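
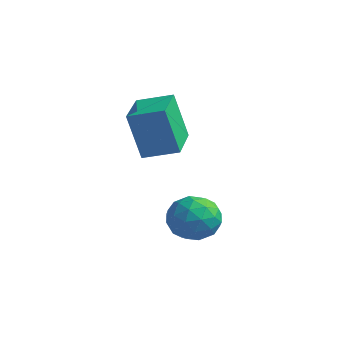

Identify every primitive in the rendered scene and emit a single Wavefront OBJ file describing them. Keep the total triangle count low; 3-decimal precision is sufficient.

v 1.414 1.622 -0.718
v 1.174 1.328 0.713
v 0.455 2.747 -0.648
v 0.214 2.453 0.783
v 2.166 2.247 -0.463
v 1.925 1.953 0.968
v 1.206 3.372 -0.393
v 0.966 3.078 1.038
v 2.353 2.278 -2.025
v 3.003 2.664 -2.076
v 2.737 1.516 -2.904
v 3.387 1.902 -2.955
v 3.238 1.491 -2.337
v 3.001 1.962 -1.794
v 2.739 2.218 -3.186
v 2.502 2.689 -2.643
v 3.241 2.627 -2.794
v 3.549 2.177 -2.268
v 2.191 2.003 -2.712
v 2.499 1.553 -2.186
v 2.644 2.538 -1.974
v 3.096 1.642 -3.006
v 3.008 1.4 -2.643
v 3.39 1.627 -2.673
v 2.643 2.125 -1.808
v 3.025 2.352 -1.837
v 3.163 1.662 -1.991
v 2.715 1.828 -3.143
v 3.097 2.055 -3.172
v 2.35 2.553 -2.307
v 2.732 2.78 -2.337
v 2.577 2.518 -2.989
v 3.166 2.743 -2.425
v 3.392 2.295 -2.942
v 3.011 2.481 -3.078
v 2.872 2.758 -2.759
v 3.347 2.479 -2.116
v 3.573 2.031 -2.633
v 3.486 1.789 -2.27
v 3.346 2.066 -1.95
v 3.488 2.457 -2.538
v 2.167 2.149 -2.347
v 2.393 1.701 -2.864
v 2.394 2.114 -3.03
v 2.254 2.391 -2.71
v 2.348 1.885 -2.038
v 2.574 1.437 -2.555
v 2.868 1.422 -2.221
v 2.729 1.699 -1.902
v 2.252 1.723 -2.442
f 2 4 1
f 5 2 1
f 1 4 3
f 3 5 1
f 2 8 4
f 6 2 5
f 6 8 2
f 4 8 3
f 7 5 3
f 3 8 7
f 7 6 5
f 8 6 7
f 9 46 25
f 46 20 49
f 25 49 14
f 46 49 25
f 9 25 21
f 25 14 26
f 21 26 10
f 25 26 21
f 9 21 30
f 21 10 31
f 30 31 16
f 21 31 30
f 9 30 42
f 30 16 45
f 42 45 19
f 30 45 42
f 9 42 46
f 42 19 50
f 46 50 20
f 42 50 46
f 10 26 37
f 26 14 40
f 37 40 18
f 26 40 37
f 14 49 27
f 49 20 48
f 27 48 13
f 49 48 27
f 20 50 47
f 50 19 43
f 47 43 11
f 50 43 47
f 19 45 44
f 45 16 32
f 44 32 15
f 45 32 44
f 16 31 36
f 31 10 33
f 36 33 17
f 31 33 36
f 12 38 24
f 38 18 39
f 24 39 13
f 38 39 24
f 12 24 22
f 24 13 23
f 22 23 11
f 24 23 22
f 12 22 29
f 22 11 28
f 29 28 15
f 22 28 29
f 12 29 34
f 29 15 35
f 34 35 17
f 29 35 34
f 12 34 38
f 34 17 41
f 38 41 18
f 34 41 38
f 13 39 27
f 39 18 40
f 27 40 14
f 39 40 27
f 11 23 47
f 23 13 48
f 47 48 20
f 23 48 47
f 15 28 44
f 28 11 43
f 44 43 19
f 28 43 44
f 17 35 36
f 35 15 32
f 36 32 16
f 35 32 36
f 18 41 37
f 41 17 33
f 37 33 10
f 41 33 37



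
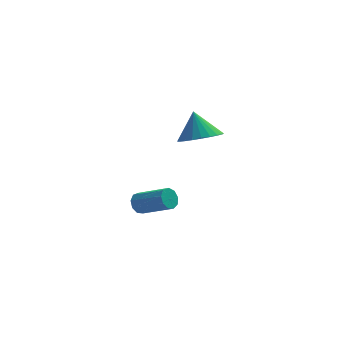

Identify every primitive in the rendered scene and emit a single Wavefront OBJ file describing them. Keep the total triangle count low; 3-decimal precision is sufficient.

v -3.14 -1.872 -3.207
v -2.804 -1.716 -3.666
v -1.404 -2.451 -2.892
v -1.74 -2.608 -2.433
v -2.803 -1.423 -3.389
v -1.404 -2.158 -2.615
v -2.96 -1.34 -3.026
v -1.561 -2.075 -2.252
v -3.201 -1.506 -2.748
v -1.802 -2.241 -1.974
v -3.413 -1.844 -2.685
v -2.014 -2.579 -1.911
v -3.498 -2.195 -2.866
v -2.098 -2.93 -2.092
v -3.414 -2.395 -3.206
v -2.015 -3.13 -2.432
v -3.203 -2.35 -3.547
v -1.803 -3.086 -2.773
v -2.962 -2.082 -3.729
v -1.562 -2.818 -2.955
v -0.343 -4.195 2.236
v 0.405 -4.727 2.657
v -0.677 -3.645 3.524
v 0.592 -4.393 2.563
v 0.636 -4.029 2.419
v 0.532 -3.69 2.248
v 0.294 -3.428 2.074
v -0.04 -3.282 1.925
v -0.421 -3.276 1.824
v -0.79 -3.409 1.785
v -1.091 -3.662 1.815
v -1.278 -3.996 1.909
v -1.322 -4.36 2.052
v -1.218 -4.699 2.224
v -0.98 -4.961 2.397
v -0.646 -5.107 2.546
v -0.265 -5.114 2.648
v 0.104 -4.98 2.687
f 2 1 5
f 2 5 3
f 3 5 6
f 3 6 4
f 5 1 7
f 5 7 6
f 6 7 8
f 6 8 4
f 7 1 9
f 7 9 8
f 8 9 10
f 8 10 4
f 9 1 11
f 9 11 10
f 10 11 12
f 10 12 4
f 11 1 13
f 11 13 12
f 12 13 14
f 12 14 4
f 13 1 15
f 13 15 14
f 14 15 16
f 14 16 4
f 15 1 17
f 15 17 16
f 16 17 18
f 16 18 4
f 17 1 19
f 17 19 18
f 18 19 20
f 18 20 4
f 19 1 2
f 19 2 20
f 20 2 3
f 20 3 4
f 22 21 24
f 22 24 23
f 24 21 25
f 24 25 23
f 25 21 26
f 25 26 23
f 26 21 27
f 26 27 23
f 27 21 28
f 27 28 23
f 28 21 29
f 28 29 23
f 29 21 30
f 29 30 23
f 30 21 31
f 30 31 23
f 31 21 32
f 31 32 23
f 32 21 33
f 32 33 23
f 33 21 34
f 33 34 23
f 34 21 35
f 34 35 23
f 35 21 36
f 35 36 23
f 36 21 37
f 36 37 23
f 37 21 38
f 37 38 23
f 38 21 22
f 38 22 23



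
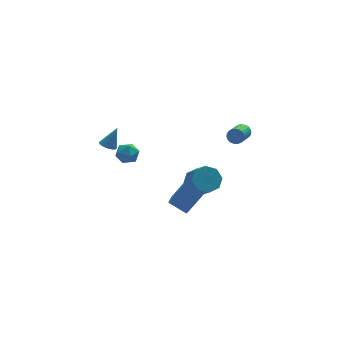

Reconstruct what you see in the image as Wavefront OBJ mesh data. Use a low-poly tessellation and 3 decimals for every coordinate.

v 3.223 -0.842 3.552
v 3.581 -0.907 3.909
v 2.736 -1.944 4.566
v 2.377 -1.878 4.208
v 3.46 -0.755 3.994
v 2.615 -1.792 4.651
v 3.299 -0.618 4.003
v 2.454 -1.654 4.66
v 3.124 -0.519 3.934
v 2.279 -1.556 4.591
v 2.967 -0.476 3.799
v 2.122 -1.513 4.456
v 2.853 -0.497 3.621
v 2.008 -1.533 4.278
v 2.804 -0.577 3.431
v 1.959 -1.613 4.088
v 2.827 -0.703 3.262
v 1.982 -1.739 3.919
v 2.918 -0.853 3.143
v 2.073 -1.889 3.8
v 3.062 -1.001 3.094
v 2.217 -2.037 3.751
v 3.234 -1.121 3.125
v 2.389 -2.158 3.782
v 3.404 -1.193 3.23
v 2.558 -2.23 3.886
v 3.542 -1.205 3.39
v 2.697 -2.241 4.047
v 3.625 -1.153 3.578
v 2.78 -2.19 4.235
v 3.639 -1.048 3.761
v 2.794 -2.085 4.418
v 1.162 1.829 -4.797
v 0.498 0.59 -4.074
v 0.352 2.615 -4.193
v -0.311 1.377 -3.471
v 2.411 2.003 -3.349
v 1.748 0.765 -2.627
v 1.602 2.79 -2.746
v 0.938 1.551 -2.023
v -3.582 0.969 2.077
v -3.275 1.21 2.713
v -2.685 0.17 1.947
v -2.378 0.411 2.583
v -3.022 0.034 2.599
v -3.577 0.528 2.679
v -2.383 0.852 1.981
v -2.938 1.346 2.061
v -2.534 1.138 2.653
v -2.929 0.633 3.036
v -3.031 0.747 1.624
v -3.426 0.242 2.007
v 1.145 0.369 -1.188
v 1.871 0.761 -0.829
v 1.921 -0.357 0.288
v 1.195 -0.749 -0.072
v 1.283 1 -0.562
v 1.333 -0.117 0.554
v 0.614 0.87 -0.662
v 0.664 -0.247 0.454
v 0.256 0.446 -1.071
v 0.306 -0.671 0.046
v 0.419 -0.023 -1.548
v 0.469 -1.141 -0.431
v 1.007 -0.263 -1.814
v 1.057 -1.38 -0.698
v 1.676 -0.133 -1.714
v 1.726 -1.25 -0.598
v 2.034 0.291 -1.306
v 2.084 -0.826 -0.189
v -3.07 3.785 0.626
v -2.697 4.104 0.378
v -2.43 3.975 1.834
v -2.857 4.256 0.439
v -3.053 4.327 0.532
v -3.253 4.304 0.641
v -3.421 4.191 0.748
v -3.528 4.008 0.834
v -3.556 3.787 0.884
v -3.5 3.565 0.889
v -3.37 3.381 0.849
v -3.188 3.267 0.77
v -2.986 3.243 0.667
v -2.798 3.312 0.556
v -2.657 3.463 0.458
v -2.588 3.67 0.388
v -2.602 3.897 0.36
f 2 1 5
f 2 5 3
f 3 5 6
f 3 6 4
f 5 1 7
f 5 7 6
f 6 7 8
f 6 8 4
f 7 1 9
f 7 9 8
f 8 9 10
f 8 10 4
f 9 1 11
f 9 11 10
f 10 11 12
f 10 12 4
f 11 1 13
f 11 13 12
f 12 13 14
f 12 14 4
f 13 1 15
f 13 15 14
f 14 15 16
f 14 16 4
f 15 1 17
f 15 17 16
f 16 17 18
f 16 18 4
f 17 1 19
f 17 19 18
f 18 19 20
f 18 20 4
f 19 1 21
f 19 21 20
f 20 21 22
f 20 22 4
f 21 1 23
f 21 23 22
f 22 23 24
f 22 24 4
f 23 1 25
f 23 25 24
f 24 25 26
f 24 26 4
f 25 1 27
f 25 27 26
f 26 27 28
f 26 28 4
f 27 1 29
f 27 29 28
f 28 29 30
f 28 30 4
f 29 1 31
f 29 31 30
f 30 31 32
f 30 32 4
f 31 1 2
f 31 2 32
f 32 2 3
f 32 3 4
f 34 36 33
f 37 34 33
f 33 36 35
f 35 37 33
f 34 40 36
f 38 34 37
f 38 40 34
f 36 40 35
f 39 37 35
f 35 40 39
f 39 38 37
f 40 38 39
f 41 52 46
f 41 46 42
f 41 42 48
f 41 48 51
f 41 51 52
f 42 46 50
f 46 52 45
f 52 51 43
f 51 48 47
f 48 42 49
f 44 50 45
f 44 45 43
f 44 43 47
f 44 47 49
f 44 49 50
f 45 50 46
f 43 45 52
f 47 43 51
f 49 47 48
f 50 49 42
f 54 53 57
f 54 57 55
f 55 57 58
f 55 58 56
f 57 53 59
f 57 59 58
f 58 59 60
f 58 60 56
f 59 53 61
f 59 61 60
f 60 61 62
f 60 62 56
f 61 53 63
f 61 63 62
f 62 63 64
f 62 64 56
f 63 53 65
f 63 65 64
f 64 65 66
f 64 66 56
f 65 53 67
f 65 67 66
f 66 67 68
f 66 68 56
f 67 53 69
f 67 69 68
f 68 69 70
f 68 70 56
f 69 53 54
f 69 54 70
f 70 54 55
f 70 55 56
f 72 71 74
f 72 74 73
f 74 71 75
f 74 75 73
f 75 71 76
f 75 76 73
f 76 71 77
f 76 77 73
f 77 71 78
f 77 78 73
f 78 71 79
f 78 79 73
f 79 71 80
f 79 80 73
f 80 71 81
f 80 81 73
f 81 71 82
f 81 82 73
f 82 71 83
f 82 83 73
f 83 71 84
f 83 84 73
f 84 71 85
f 84 85 73
f 85 71 86
f 85 86 73
f 86 71 87
f 86 87 73
f 87 71 72
f 87 72 73



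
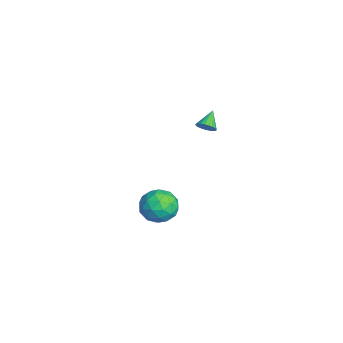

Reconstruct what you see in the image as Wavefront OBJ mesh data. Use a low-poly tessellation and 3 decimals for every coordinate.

v -2.612 3.238 2.833
v -2.242 3.498 3.089
v -3.348 3.662 3.467
v -2.29 3.631 2.943
v -2.388 3.704 2.781
v -2.52 3.706 2.627
v -2.665 3.637 2.504
v -2.803 3.507 2.431
v -2.912 3.336 2.42
v -2.975 3.15 2.471
v -2.982 2.977 2.577
v -2.934 2.844 2.723
v -2.836 2.771 2.885
v -2.704 2.769 3.039
v -2.559 2.839 3.162
v -2.421 2.969 3.235
v -2.312 3.14 3.247
v -2.249 3.326 3.195
v -4.584 1.394 -2.971
v -3.678 1.925 -2.945
v -3.942 0.355 -4.155
v -3.036 0.886 -4.129
v -3.325 0.3 -3.305
v -3.722 0.943 -2.574
v -3.898 1.337 -4.526
v -4.295 1.98 -3.795
v -3.253 1.89 -3.907
v -2.899 1.25 -3.152
v -4.721 1.03 -3.948
v -4.367 0.39 -3.193
v -4.187 1.751 -2.854
v -3.433 0.529 -4.246
v -3.603 0.185 -3.762
v -3.07 0.497 -3.747
v -4.213 1.173 -2.636
v -3.68 1.486 -2.621
v -3.473 0.531 -2.832
v -3.94 0.794 -4.479
v -3.407 1.107 -4.464
v -4.55 1.783 -3.353
v -4.017 2.095 -3.338
v -4.147 1.749 -4.268
v -3.405 2.043 -3.404
v -3.028 1.432 -4.1
v -3.535 1.697 -4.334
v -3.768 2.074 -3.904
v -3.197 1.666 -2.961
v -2.819 1.055 -3.657
v -2.989 0.711 -3.172
v -3.223 1.089 -2.742
v -2.947 1.645 -3.526
v -4.801 1.225 -3.443
v -4.423 0.614 -4.139
v -4.397 1.191 -4.358
v -4.631 1.569 -3.928
v -4.592 0.848 -3
v -4.215 0.237 -3.696
v -3.852 0.206 -3.196
v -4.085 0.583 -2.766
v -4.673 0.635 -3.574
f 2 1 4
f 2 4 3
f 4 1 5
f 4 5 3
f 5 1 6
f 5 6 3
f 6 1 7
f 6 7 3
f 7 1 8
f 7 8 3
f 8 1 9
f 8 9 3
f 9 1 10
f 9 10 3
f 10 1 11
f 10 11 3
f 11 1 12
f 11 12 3
f 12 1 13
f 12 13 3
f 13 1 14
f 13 14 3
f 14 1 15
f 14 15 3
f 15 1 16
f 15 16 3
f 16 1 17
f 16 17 3
f 17 1 18
f 17 18 3
f 18 1 2
f 18 2 3
f 19 56 35
f 56 30 59
f 35 59 24
f 56 59 35
f 19 35 31
f 35 24 36
f 31 36 20
f 35 36 31
f 19 31 40
f 31 20 41
f 40 41 26
f 31 41 40
f 19 40 52
f 40 26 55
f 52 55 29
f 40 55 52
f 19 52 56
f 52 29 60
f 56 60 30
f 52 60 56
f 20 36 47
f 36 24 50
f 47 50 28
f 36 50 47
f 24 59 37
f 59 30 58
f 37 58 23
f 59 58 37
f 30 60 57
f 60 29 53
f 57 53 21
f 60 53 57
f 29 55 54
f 55 26 42
f 54 42 25
f 55 42 54
f 26 41 46
f 41 20 43
f 46 43 27
f 41 43 46
f 22 48 34
f 48 28 49
f 34 49 23
f 48 49 34
f 22 34 32
f 34 23 33
f 32 33 21
f 34 33 32
f 22 32 39
f 32 21 38
f 39 38 25
f 32 38 39
f 22 39 44
f 39 25 45
f 44 45 27
f 39 45 44
f 22 44 48
f 44 27 51
f 48 51 28
f 44 51 48
f 23 49 37
f 49 28 50
f 37 50 24
f 49 50 37
f 21 33 57
f 33 23 58
f 57 58 30
f 33 58 57
f 25 38 54
f 38 21 53
f 54 53 29
f 38 53 54
f 27 45 46
f 45 25 42
f 46 42 26
f 45 42 46
f 28 51 47
f 51 27 43
f 47 43 20
f 51 43 47



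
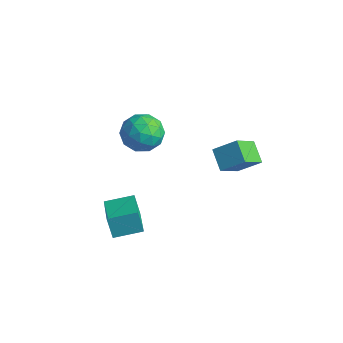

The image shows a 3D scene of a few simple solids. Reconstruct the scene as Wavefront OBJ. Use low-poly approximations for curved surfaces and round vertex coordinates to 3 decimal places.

v -0.324 -4.659 -2.969
v -0.691 -4.716 -1.745
v -1.828 -3.699 -3.376
v -2.195 -3.756 -2.151
v 0.415 -3.384 -2.689
v 0.048 -3.441 -1.464
v -1.089 -2.424 -3.095
v -1.456 -2.481 -1.871
v -1.482 -0.72 2.364
v -0.659 -1.47 2.586
v -2.701 -2.09 2.254
v -1.878 -2.84 2.476
v -2.227 -2.124 3.285
v -1.474 -1.277 3.353
v -1.886 -2.283 1.487
v -1.133 -1.436 1.555
v -0.909 -2.436 2.044
v -1.119 -2.338 3.156
v -2.241 -1.222 1.684
v -2.451 -1.124 2.796
v -0.963 -0.975 2.485
v -2.397 -2.585 2.355
v -2.602 -2.164 2.831
v -2.118 -2.605 2.962
v -1.442 -0.861 2.935
v -0.959 -1.302 3.066
v -1.88 -1.687 3.477
v -2.401 -2.258 1.774
v -1.918 -2.699 1.905
v -1.242 -0.955 1.878
v -0.758 -1.396 2.009
v -1.48 -1.873 1.363
v -0.627 -1.983 2.297
v -1.343 -2.789 2.232
v -1.348 -2.461 1.65
v -0.905 -1.963 1.69
v -0.75 -1.926 2.95
v -1.467 -2.731 2.885
v -1.672 -2.31 3.361
v -1.229 -1.812 3.401
v -0.897 -2.493 2.631
v -1.893 -0.829 1.955
v -2.61 -1.634 1.89
v -2.131 -1.748 1.439
v -1.688 -1.25 1.479
v -2.017 -0.771 2.608
v -2.733 -1.577 2.543
v -2.455 -1.597 3.15
v -2.012 -1.099 3.19
v -2.463 -1.067 2.209
v -0.257 2.479 -0.414
v -0.032 1.179 0.577
v 0.594 3.273 0.435
v 0.819 1.972 1.426
v 0.761 2.128 -1.106
v 0.986 0.827 -0.115
v 1.612 2.921 -0.257
v 1.837 1.621 0.734
f 2 4 1
f 5 2 1
f 1 4 3
f 3 5 1
f 2 8 4
f 6 2 5
f 6 8 2
f 4 8 3
f 7 5 3
f 3 8 7
f 7 6 5
f 8 6 7
f 9 46 25
f 46 20 49
f 25 49 14
f 46 49 25
f 9 25 21
f 25 14 26
f 21 26 10
f 25 26 21
f 9 21 30
f 21 10 31
f 30 31 16
f 21 31 30
f 9 30 42
f 30 16 45
f 42 45 19
f 30 45 42
f 9 42 46
f 42 19 50
f 46 50 20
f 42 50 46
f 10 26 37
f 26 14 40
f 37 40 18
f 26 40 37
f 14 49 27
f 49 20 48
f 27 48 13
f 49 48 27
f 20 50 47
f 50 19 43
f 47 43 11
f 50 43 47
f 19 45 44
f 45 16 32
f 44 32 15
f 45 32 44
f 16 31 36
f 31 10 33
f 36 33 17
f 31 33 36
f 12 38 24
f 38 18 39
f 24 39 13
f 38 39 24
f 12 24 22
f 24 13 23
f 22 23 11
f 24 23 22
f 12 22 29
f 22 11 28
f 29 28 15
f 22 28 29
f 12 29 34
f 29 15 35
f 34 35 17
f 29 35 34
f 12 34 38
f 34 17 41
f 38 41 18
f 34 41 38
f 13 39 27
f 39 18 40
f 27 40 14
f 39 40 27
f 11 23 47
f 23 13 48
f 47 48 20
f 23 48 47
f 15 28 44
f 28 11 43
f 44 43 19
f 28 43 44
f 17 35 36
f 35 15 32
f 36 32 16
f 35 32 36
f 18 41 37
f 41 17 33
f 37 33 10
f 41 33 37
f 52 54 51
f 55 52 51
f 51 54 53
f 53 55 51
f 52 58 54
f 56 52 55
f 56 58 52
f 54 58 53
f 57 55 53
f 53 58 57
f 57 56 55
f 58 56 57



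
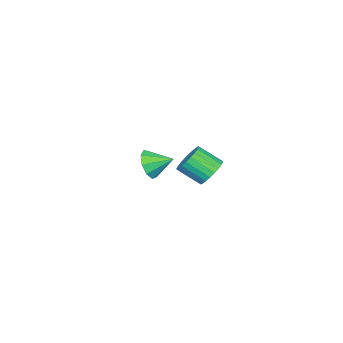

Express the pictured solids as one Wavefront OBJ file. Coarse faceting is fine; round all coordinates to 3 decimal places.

v -3.515 2.811 -1.485
v -2.752 2.748 -1.806
v -2.502 1.646 -0.996
v -3.265 1.709 -0.675
v -2.699 2.945 -1.554
v -2.449 1.843 -0.745
v -2.77 3.122 -1.292
v -2.52 2.02 -0.482
v -2.954 3.251 -1.06
v -2.704 2.149 -0.25
v -3.224 3.313 -0.892
v -2.974 2.211 -0.082
v -3.538 3.299 -0.814
v -3.288 2.197 -0.004
v -3.849 3.21 -0.838
v -3.599 2.109 -0.029
v -4.109 3.061 -0.961
v -3.858 1.959 -0.152
v -4.278 2.874 -1.164
v -4.028 1.772 -0.354
v -4.331 2.677 -1.415
v -4.081 1.575 -0.606
v -4.26 2.5 -1.678
v -4.01 1.398 -0.868
v -4.076 2.371 -1.91
v -3.826 1.269 -1.1
v -3.806 2.309 -2.078
v -3.556 1.207 -1.268
v -3.492 2.323 -2.156
v -3.242 1.221 -1.346
v -3.181 2.411 -2.131
v -2.931 1.31 -1.322
v -2.922 2.561 -2.008
v -2.671 1.459 -1.199
v 2.279 2.786 2.092
v 2.703 3.16 1.526
v 2.001 3.794 2.548
v 2.187 3.093 1.359
v 1.713 2.882 1.535
v 1.505 2.627 1.971
v 1.658 2.446 2.464
v 2.103 2.425 2.783
v 2.63 2.572 2.779
v 2.992 2.82 2.453
v 3.022 3.052 1.958
f 2 1 5
f 2 5 3
f 3 5 6
f 3 6 4
f 5 1 7
f 5 7 6
f 6 7 8
f 6 8 4
f 7 1 9
f 7 9 8
f 8 9 10
f 8 10 4
f 9 1 11
f 9 11 10
f 10 11 12
f 10 12 4
f 11 1 13
f 11 13 12
f 12 13 14
f 12 14 4
f 13 1 15
f 13 15 14
f 14 15 16
f 14 16 4
f 15 1 17
f 15 17 16
f 16 17 18
f 16 18 4
f 17 1 19
f 17 19 18
f 18 19 20
f 18 20 4
f 19 1 21
f 19 21 20
f 20 21 22
f 20 22 4
f 21 1 23
f 21 23 22
f 22 23 24
f 22 24 4
f 23 1 25
f 23 25 24
f 24 25 26
f 24 26 4
f 25 1 27
f 25 27 26
f 26 27 28
f 26 28 4
f 27 1 29
f 27 29 28
f 28 29 30
f 28 30 4
f 29 1 31
f 29 31 30
f 30 31 32
f 30 32 4
f 31 1 33
f 31 33 32
f 32 33 34
f 32 34 4
f 33 1 2
f 33 2 34
f 34 2 3
f 34 3 4
f 36 35 38
f 36 38 37
f 38 35 39
f 38 39 37
f 39 35 40
f 39 40 37
f 40 35 41
f 40 41 37
f 41 35 42
f 41 42 37
f 42 35 43
f 42 43 37
f 43 35 44
f 43 44 37
f 44 35 45
f 44 45 37
f 45 35 36
f 45 36 37



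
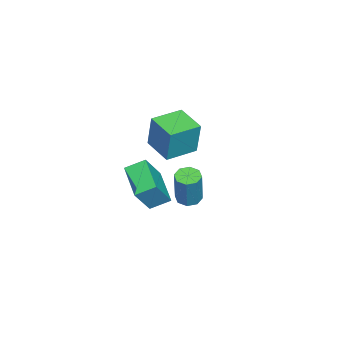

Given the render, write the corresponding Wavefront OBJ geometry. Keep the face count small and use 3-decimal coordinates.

v 0.493 -2.158 0.758
v 0.06 -1.18 1.302
v 2.093 -1.029 0.001
v 1.66 -0.051 0.545
v 1.52 -2.569 2.315
v 1.087 -1.591 2.859
v 3.12 -1.44 1.558
v 2.687 -0.462 2.102
v 3.275 1.405 2.163
v 3.808 1.025 2.024
v 4.438 1.194 3.978
v 3.905 1.575 4.117
v 3.9 1.524 1.951
v 4.53 1.693 3.905
v 3.625 1.954 2.003
v 4.255 2.123 3.957
v 3.145 2.063 2.148
v 3.775 2.232 4.102
v 2.742 1.786 2.302
v 3.372 1.955 4.256
v 2.65 1.287 2.375
v 3.28 1.456 4.329
v 2.925 0.857 2.323
v 3.555 1.026 4.277
v 3.405 0.748 2.178
v 4.035 0.917 4.132
v -3.831 -1.606 1.859
v -3.545 -1.294 3.916
v -2.778 -0.204 1.5
v -2.492 0.109 3.557
v -2.348 -2.729 1.823
v -2.062 -2.416 3.88
v -1.295 -1.326 1.464
v -1.009 -1.014 3.521
f 2 4 1
f 5 2 1
f 1 4 3
f 3 5 1
f 2 8 4
f 6 2 5
f 6 8 2
f 4 8 3
f 7 5 3
f 3 8 7
f 7 6 5
f 8 6 7
f 10 9 13
f 10 13 11
f 11 13 14
f 11 14 12
f 13 9 15
f 13 15 14
f 14 15 16
f 14 16 12
f 15 9 17
f 15 17 16
f 16 17 18
f 16 18 12
f 17 9 19
f 17 19 18
f 18 19 20
f 18 20 12
f 19 9 21
f 19 21 20
f 20 21 22
f 20 22 12
f 21 9 23
f 21 23 22
f 22 23 24
f 22 24 12
f 23 9 25
f 23 25 24
f 24 25 26
f 24 26 12
f 25 9 10
f 25 10 26
f 26 10 11
f 26 11 12
f 28 30 27
f 31 28 27
f 27 30 29
f 29 31 27
f 28 34 30
f 32 28 31
f 32 34 28
f 30 34 29
f 33 31 29
f 29 34 33
f 33 32 31
f 34 32 33



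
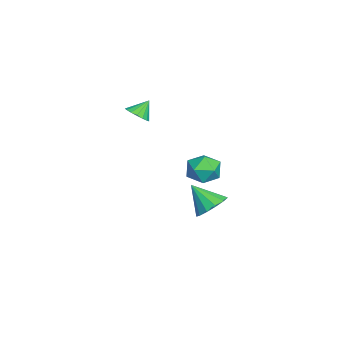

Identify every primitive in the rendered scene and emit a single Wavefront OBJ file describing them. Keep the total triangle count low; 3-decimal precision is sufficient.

v 3.644 1.552 0.509
v 4.665 1.275 0.414
v 3.175 0.085 -0.254
v 4.196 -0.192 -0.349
v 3.741 -0.161 0.61
v 4.031 0.745 1.082
v 3.809 0.615 -0.922
v 4.099 1.521 -0.45
v 4.767 0.695 -0.471
v 4.725 0.216 0.476
v 3.115 1.144 -0.316
v 3.073 0.665 0.631
v 1.703 1.085 -4.198
v 2.728 0.851 -3.953
v 1.117 -0.085 -2.862
v 2.573 1.326 -3.606
v 2.141 1.724 -3.446
v 1.57 1.919 -3.526
v 1.042 1.85 -3.819
v 0.723 1.537 -4.232
v 0.715 1.081 -4.635
v 1.021 0.626 -4.899
v 1.544 0.317 -4.94
v 2.117 0.251 -4.746
v 2.558 0.451 -4.378
v 2.115 -2.908 3.074
v 2.667 -3.178 3.537
v 1.685 -2.292 3.946
v 2.814 -2.872 3.394
v 2.801 -2.574 3.177
v 2.631 -2.353 2.937
v 2.342 -2.258 2.728
v 2.001 -2.313 2.599
v 1.686 -2.503 2.578
v 1.47 -2.787 2.671
v 1.401 -3.098 2.857
v 1.495 -3.365 3.092
v 1.732 -3.528 3.323
v 2.056 -3.548 3.497
v 2.394 -3.422 3.575
f 1 12 6
f 1 6 2
f 1 2 8
f 1 8 11
f 1 11 12
f 2 6 10
f 6 12 5
f 12 11 3
f 11 8 7
f 8 2 9
f 4 10 5
f 4 5 3
f 4 3 7
f 4 7 9
f 4 9 10
f 5 10 6
f 3 5 12
f 7 3 11
f 9 7 8
f 10 9 2
f 14 13 16
f 14 16 15
f 16 13 17
f 16 17 15
f 17 13 18
f 17 18 15
f 18 13 19
f 18 19 15
f 19 13 20
f 19 20 15
f 20 13 21
f 20 21 15
f 21 13 22
f 21 22 15
f 22 13 23
f 22 23 15
f 23 13 24
f 23 24 15
f 24 13 25
f 24 25 15
f 25 13 14
f 25 14 15
f 27 26 29
f 27 29 28
f 29 26 30
f 29 30 28
f 30 26 31
f 30 31 28
f 31 26 32
f 31 32 28
f 32 26 33
f 32 33 28
f 33 26 34
f 33 34 28
f 34 26 35
f 34 35 28
f 35 26 36
f 35 36 28
f 36 26 37
f 36 37 28
f 37 26 38
f 37 38 28
f 38 26 39
f 38 39 28
f 39 26 40
f 39 40 28
f 40 26 27
f 40 27 28



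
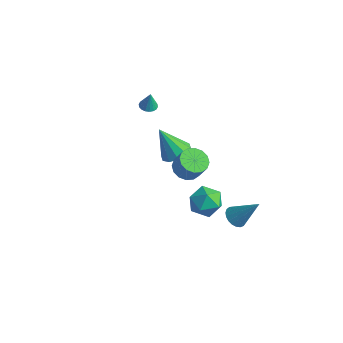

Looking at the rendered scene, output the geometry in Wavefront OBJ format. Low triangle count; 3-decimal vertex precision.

v 2.942 -3.564 2.839
v 3.492 -4.15 2.531
v 4.108 -4.161 3.653
v 3.558 -3.576 3.961
v 3.676 -3.756 2.434
v 4.292 -3.768 3.556
v 3.664 -3.312 2.445
v 4.28 -3.323 3.567
v 3.458 -2.934 2.562
v 4.074 -2.946 3.684
v 3.114 -2.726 2.753
v 3.73 -2.738 3.875
v 2.724 -2.742 2.967
v 3.34 -2.754 4.089
v 2.392 -2.979 3.147
v 3.008 -2.99 4.269
v 2.208 -3.372 3.244
v 2.824 -3.384 4.366
v 2.22 -3.817 3.233
v 2.836 -3.828 4.355
v 2.426 -4.194 3.116
v 3.042 -4.206 4.238
v 2.77 -4.402 2.925
v 3.386 -4.414 4.047
v 3.16 -4.386 2.711
v 3.776 -4.398 3.833
v 0.001 -1.439 0.716
v 0.863 -1.448 1.139
v -0.901 -1.901 2.544
v 0.648 -0.896 1.172
v 0.185 -0.552 1.031
v -0.347 -0.546 0.77
v -0.747 -0.882 0.488
v -0.861 -1.431 0.293
v -0.646 -1.983 0.26
v -0.184 -2.327 0.401
v 0.349 -2.332 0.662
v 0.748 -1.997 0.944
v 2.998 0.462 -4.744
v 3.62 0.191 -5.087
v 4.202 1.118 -3.076
v 3.608 0.488 -5.196
v 3.492 0.78 -5.226
v 3.289 1.017 -5.173
v 3.037 1.158 -5.046
v 2.777 1.178 -4.867
v 2.556 1.075 -4.667
v 2.411 0.866 -4.479
v 2.367 0.586 -4.338
v 2.433 0.286 -4.267
v 2.596 0.015 -4.278
v 2.829 -0.178 -4.37
v 3.09 -0.261 -4.527
v 3.336 -0.218 -4.721
v 3.523 -0.059 -4.919
v -3.39 -0.33 2.067
v -2.855 -0.189 1.982
v -3.21 -0.31 3.233
v -2.969 0.032 1.996
v -3.167 0.182 2.024
v -3.409 0.229 2.06
v -3.647 0.166 2.098
v -3.834 0.005 2.129
v -3.933 -0.223 2.149
v -3.925 -0.472 2.152
v -3.81 -0.693 2.138
v -3.613 -0.842 2.11
v -3.371 -0.89 2.074
v -3.133 -0.827 2.036
v -2.945 -0.665 2.005
v -2.846 -0.438 1.985
v 2.963 -0.72 -2.796
v 3.429 -1.417 -2.062
v 1.351 -1.463 -2.478
v 1.817 -2.16 -1.744
v 1.746 -1.072 -1.512
v 2.743 -0.613 -1.708
v 2.037 -2.267 -2.832
v 3.034 -1.808 -3.028
v 2.857 -2.373 -2.084
v 2.677 -1.635 -1.268
v 2.103 -1.245 -3.272
v 1.923 -0.507 -2.456
f 2 1 5
f 2 5 3
f 3 5 6
f 3 6 4
f 5 1 7
f 5 7 6
f 6 7 8
f 6 8 4
f 7 1 9
f 7 9 8
f 8 9 10
f 8 10 4
f 9 1 11
f 9 11 10
f 10 11 12
f 10 12 4
f 11 1 13
f 11 13 12
f 12 13 14
f 12 14 4
f 13 1 15
f 13 15 14
f 14 15 16
f 14 16 4
f 15 1 17
f 15 17 16
f 16 17 18
f 16 18 4
f 17 1 19
f 17 19 18
f 18 19 20
f 18 20 4
f 19 1 21
f 19 21 20
f 20 21 22
f 20 22 4
f 21 1 23
f 21 23 22
f 22 23 24
f 22 24 4
f 23 1 25
f 23 25 24
f 24 25 26
f 24 26 4
f 25 1 2
f 25 2 26
f 26 2 3
f 26 3 4
f 28 27 30
f 28 30 29
f 30 27 31
f 30 31 29
f 31 27 32
f 31 32 29
f 32 27 33
f 32 33 29
f 33 27 34
f 33 34 29
f 34 27 35
f 34 35 29
f 35 27 36
f 35 36 29
f 36 27 37
f 36 37 29
f 37 27 38
f 37 38 29
f 38 27 28
f 38 28 29
f 40 39 42
f 40 42 41
f 42 39 43
f 42 43 41
f 43 39 44
f 43 44 41
f 44 39 45
f 44 45 41
f 45 39 46
f 45 46 41
f 46 39 47
f 46 47 41
f 47 39 48
f 47 48 41
f 48 39 49
f 48 49 41
f 49 39 50
f 49 50 41
f 50 39 51
f 50 51 41
f 51 39 52
f 51 52 41
f 52 39 53
f 52 53 41
f 53 39 54
f 53 54 41
f 54 39 55
f 54 55 41
f 55 39 40
f 55 40 41
f 57 56 59
f 57 59 58
f 59 56 60
f 59 60 58
f 60 56 61
f 60 61 58
f 61 56 62
f 61 62 58
f 62 56 63
f 62 63 58
f 63 56 64
f 63 64 58
f 64 56 65
f 64 65 58
f 65 56 66
f 65 66 58
f 66 56 67
f 66 67 58
f 67 56 68
f 67 68 58
f 68 56 69
f 68 69 58
f 69 56 70
f 69 70 58
f 70 56 71
f 70 71 58
f 71 56 57
f 71 57 58
f 72 83 77
f 72 77 73
f 72 73 79
f 72 79 82
f 72 82 83
f 73 77 81
f 77 83 76
f 83 82 74
f 82 79 78
f 79 73 80
f 75 81 76
f 75 76 74
f 75 74 78
f 75 78 80
f 75 80 81
f 76 81 77
f 74 76 83
f 78 74 82
f 80 78 79
f 81 80 73



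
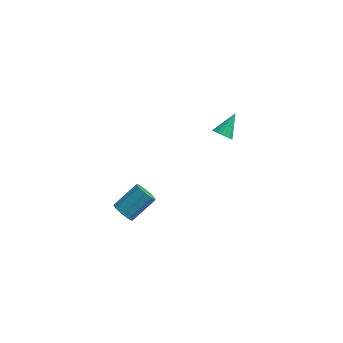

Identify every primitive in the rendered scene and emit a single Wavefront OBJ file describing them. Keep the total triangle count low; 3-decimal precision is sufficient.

v 0.697 2.617 -0.107
v 1.177 2.301 0.099
v 1.043 3.763 0.847
v 1.278 2.431 -0.094
v 1.278 2.594 -0.289
v 1.178 2.76 -0.453
v 0.995 2.901 -0.556
v 0.76 2.994 -0.582
v 0.514 3.021 -0.526
v 0.3 2.979 -0.397
v 0.155 2.874 -0.218
v 0.103 2.724 -0.019
v 0.153 2.556 0.164
v 0.298 2.399 0.3
v 0.512 2.279 0.367
v 0.758 2.218 0.351
v 0.993 2.226 0.256
v -2.201 -4.547 -0.86
v -1.739 -5.022 -0.708
v -0.897 -3.888 0.273
v -1.359 -3.413 0.12
v -1.609 -4.79 -1.089
v -0.766 -3.655 -0.109
v -1.755 -4.444 -1.363
v -0.913 -3.309 -0.383
v -2.111 -4.146 -1.402
v -1.268 -3.012 -0.421
v -2.509 -4.036 -1.187
v -1.666 -2.902 -0.207
v -2.763 -4.166 -0.82
v -1.92 -3.031 0.161
v -2.754 -4.473 -0.471
v -1.911 -3.339 0.51
v -2.487 -4.816 -0.304
v -1.644 -3.681 0.676
v -2.086 -5.032 -0.398
v -1.243 -3.898 0.582
f 2 1 4
f 2 4 3
f 4 1 5
f 4 5 3
f 5 1 6
f 5 6 3
f 6 1 7
f 6 7 3
f 7 1 8
f 7 8 3
f 8 1 9
f 8 9 3
f 9 1 10
f 9 10 3
f 10 1 11
f 10 11 3
f 11 1 12
f 11 12 3
f 12 1 13
f 12 13 3
f 13 1 14
f 13 14 3
f 14 1 15
f 14 15 3
f 15 1 16
f 15 16 3
f 16 1 17
f 16 17 3
f 17 1 2
f 17 2 3
f 19 18 22
f 19 22 20
f 20 22 23
f 20 23 21
f 22 18 24
f 22 24 23
f 23 24 25
f 23 25 21
f 24 18 26
f 24 26 25
f 25 26 27
f 25 27 21
f 26 18 28
f 26 28 27
f 27 28 29
f 27 29 21
f 28 18 30
f 28 30 29
f 29 30 31
f 29 31 21
f 30 18 32
f 30 32 31
f 31 32 33
f 31 33 21
f 32 18 34
f 32 34 33
f 33 34 35
f 33 35 21
f 34 18 36
f 34 36 35
f 35 36 37
f 35 37 21
f 36 18 19
f 36 19 37
f 37 19 20
f 37 20 21



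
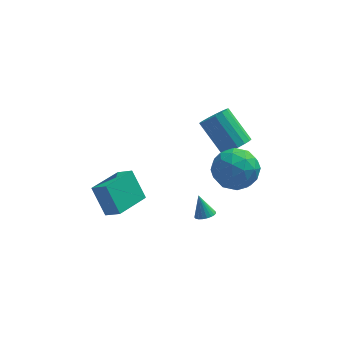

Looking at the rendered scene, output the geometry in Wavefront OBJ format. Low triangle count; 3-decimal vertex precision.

v -3.397 -1.565 -4.079
v -4.05 -0.848 -2.67
v -2.214 -0.033 -4.31
v -2.867 0.684 -2.902
v -2.693 -2.024 -3.518
v -3.346 -1.307 -2.11
v -1.51 -0.492 -3.75
v -2.163 0.225 -2.341
v 1.559 -0.028 -2.033
v 2.387 0.74 -2.571
v 3.073 -1.04 -1.149
v 3.901 -0.272 -1.687
v 3.144 0.156 -0.787
v 2.209 0.781 -1.334
v 3.251 -1.081 -2.386
v 2.316 -0.456 -2.933
v 3.433 0.089 -2.79
v 3.367 0.854 -1.802
v 2.093 -1.154 -1.918
v 2.027 -0.389 -0.93
v 1.84 0.445 -2.38
v 3.62 -0.745 -1.34
v 3.175 -0.494 -0.811
v 3.662 -0.042 -1.128
v 1.735 0.469 -1.652
v 2.222 0.921 -1.969
v 2.667 0.577 -0.92
v 3.238 -1.221 -1.751
v 3.725 -0.769 -2.068
v 1.798 -0.258 -2.592
v 2.285 0.194 -2.909
v 2.793 -0.877 -2.8
v 2.941 0.514 -2.825
v 3.831 -0.081 -2.305
v 3.45 -0.557 -2.716
v 2.9 -0.189 -3.037
v 2.903 0.963 -2.244
v 3.793 0.368 -1.724
v 3.348 0.62 -1.195
v 2.798 0.987 -1.516
v 3.517 0.581 -2.372
v 1.667 -0.668 -1.996
v 2.557 -1.263 -1.476
v 2.662 -1.287 -2.204
v 2.112 -0.92 -2.525
v 1.629 -0.219 -1.415
v 2.519 -0.814 -0.895
v 2.56 -0.111 -0.683
v 2.01 0.257 -1.004
v 1.943 -0.881 -1.348
v 2.836 1.773 -1.923
v 3.207 1.354 -1.309
v 2.115 2.449 0.097
v 1.744 2.867 -0.517
v 3.444 1.667 -1.369
v 2.353 2.762 0.038
v 3.543 2.004 -1.555
v 2.451 3.099 -0.149
v 3.479 2.288 -1.825
v 2.387 3.383 -0.419
v 3.268 2.454 -2.118
v 2.176 3.549 -0.712
v 2.958 2.463 -2.366
v 1.866 3.558 -0.96
v 2.62 2.315 -2.513
v 1.528 3.41 -1.107
v 2.331 2.042 -2.525
v 1.24 3.137 -1.118
v 2.159 1.707 -2.398
v 1.067 2.802 -0.992
v 2.141 1.388 -2.163
v 1.049 2.483 -0.757
v 2.282 1.156 -1.873
v 1.19 2.251 -0.467
v 2.551 1.066 -1.594
v 1.459 2.161 -0.188
v 2.884 1.137 -1.391
v 1.792 2.232 0.015
v 1.277 -2.513 -3.113
v 1.667 -2.169 -3.135
v 0.963 -2.087 -2.047
v 1.504 -2.059 -3.227
v 1.303 -2.028 -3.299
v 1.097 -2.08 -3.339
v 0.922 -2.208 -3.339
v 0.809 -2.388 -3.301
v 0.777 -2.59 -3.23
v 0.831 -2.778 -3.139
v 0.962 -2.921 -3.043
v 1.148 -2.993 -2.96
v 1.357 -2.982 -2.902
v 1.551 -2.889 -2.882
v 1.698 -2.732 -2.901
v 1.773 -2.537 -2.957
v 1.762 -2.338 -3.04
f 2 4 1
f 5 2 1
f 1 4 3
f 3 5 1
f 2 8 4
f 6 2 5
f 6 8 2
f 4 8 3
f 7 5 3
f 3 8 7
f 7 6 5
f 8 6 7
f 9 46 25
f 46 20 49
f 25 49 14
f 46 49 25
f 9 25 21
f 25 14 26
f 21 26 10
f 25 26 21
f 9 21 30
f 21 10 31
f 30 31 16
f 21 31 30
f 9 30 42
f 30 16 45
f 42 45 19
f 30 45 42
f 9 42 46
f 42 19 50
f 46 50 20
f 42 50 46
f 10 26 37
f 26 14 40
f 37 40 18
f 26 40 37
f 14 49 27
f 49 20 48
f 27 48 13
f 49 48 27
f 20 50 47
f 50 19 43
f 47 43 11
f 50 43 47
f 19 45 44
f 45 16 32
f 44 32 15
f 45 32 44
f 16 31 36
f 31 10 33
f 36 33 17
f 31 33 36
f 12 38 24
f 38 18 39
f 24 39 13
f 38 39 24
f 12 24 22
f 24 13 23
f 22 23 11
f 24 23 22
f 12 22 29
f 22 11 28
f 29 28 15
f 22 28 29
f 12 29 34
f 29 15 35
f 34 35 17
f 29 35 34
f 12 34 38
f 34 17 41
f 38 41 18
f 34 41 38
f 13 39 27
f 39 18 40
f 27 40 14
f 39 40 27
f 11 23 47
f 23 13 48
f 47 48 20
f 23 48 47
f 15 28 44
f 28 11 43
f 44 43 19
f 28 43 44
f 17 35 36
f 35 15 32
f 36 32 16
f 35 32 36
f 18 41 37
f 41 17 33
f 37 33 10
f 41 33 37
f 52 51 55
f 52 55 53
f 53 55 56
f 53 56 54
f 55 51 57
f 55 57 56
f 56 57 58
f 56 58 54
f 57 51 59
f 57 59 58
f 58 59 60
f 58 60 54
f 59 51 61
f 59 61 60
f 60 61 62
f 60 62 54
f 61 51 63
f 61 63 62
f 62 63 64
f 62 64 54
f 63 51 65
f 63 65 64
f 64 65 66
f 64 66 54
f 65 51 67
f 65 67 66
f 66 67 68
f 66 68 54
f 67 51 69
f 67 69 68
f 68 69 70
f 68 70 54
f 69 51 71
f 69 71 70
f 70 71 72
f 70 72 54
f 71 51 73
f 71 73 72
f 72 73 74
f 72 74 54
f 73 51 75
f 73 75 74
f 74 75 76
f 74 76 54
f 75 51 77
f 75 77 76
f 76 77 78
f 76 78 54
f 77 51 52
f 77 52 78
f 78 52 53
f 78 53 54
f 80 79 82
f 80 82 81
f 82 79 83
f 82 83 81
f 83 79 84
f 83 84 81
f 84 79 85
f 84 85 81
f 85 79 86
f 85 86 81
f 86 79 87
f 86 87 81
f 87 79 88
f 87 88 81
f 88 79 89
f 88 89 81
f 89 79 90
f 89 90 81
f 90 79 91
f 90 91 81
f 91 79 92
f 91 92 81
f 92 79 93
f 92 93 81
f 93 79 94
f 93 94 81
f 94 79 95
f 94 95 81
f 95 79 80
f 95 80 81



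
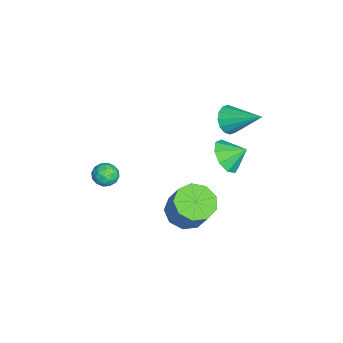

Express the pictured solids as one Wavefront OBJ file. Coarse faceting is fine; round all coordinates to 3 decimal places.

v -4.33 1.599 0.574
v -3.834 1.087 1
v -3.57 3.161 1.566
v -3.607 1.198 0.652
v -3.574 1.416 0.284
v -3.744 1.683 -0.007
v -4.07 1.927 -0.142
v -4.466 2.084 -0.085
v -4.826 2.11 0.148
v -5.052 2 0.496
v -5.085 1.782 0.865
v -4.916 1.515 1.156
v -4.59 1.271 1.291
v -4.194 1.114 1.234
v -1.132 -0.209 -3.497
v -0.438 0.374 -4.046
v 0.327 0.871 -2.553
v -0.368 0.289 -2.003
v -1.02 0.773 -3.881
v -0.256 1.27 -2.388
v -1.655 0.712 -3.536
v -0.891 1.21 -2.042
v -2.045 0.221 -3.173
v -1.281 0.719 -1.679
v -2.008 -0.471 -2.961
v -1.244 0.026 -1.467
v -1.561 -1.041 -3
v -0.797 -0.543 -1.506
v -0.914 -1.221 -3.271
v -0.149 -0.724 -1.778
v -0.368 -0.928 -3.648
v 0.396 -0.43 -2.155
v -0.18 -0.298 -3.954
v 0.584 0.2 -2.461
v -3.209 1.564 -1.194
v -2.623 2.003 -1.875
v -3.131 2.496 -0.526
v -3.279 2.149 -2.002
v -3.903 2.022 -1.751
v -4.202 1.68 -1.239
v -4.036 1.284 -0.707
v -3.484 1.019 -0.402
v -2.803 1.009 -0.469
v -2.313 1.258 -0.875
v -2.241 1.651 -1.43
v -1.61 -3.67 -0.911
v -1.071 -3.736 -1.343
v -2.249 -4.264 -1.617
v -1.71 -4.33 -2.049
v -1.707 -4.657 -1.437
v -1.311 -4.29 -1
v -2.009 -3.71 -1.96
v -1.613 -3.343 -1.523
v -1.317 -3.761 -1.991
v -1.131 -4.347 -1.668
v -2.189 -3.653 -1.292
v -2.003 -4.239 -0.969
v -1.284 -3.651 -1.065
v -2.036 -4.349 -1.895
v -2.034 -4.541 -1.535
v -1.717 -4.58 -1.789
v -1.426 -3.976 -0.864
v -1.109 -4.016 -1.117
v -1.483 -4.557 -1.173
v -2.211 -3.984 -1.843
v -1.894 -4.024 -2.096
v -1.603 -3.42 -1.171
v -1.286 -3.459 -1.425
v -1.837 -3.443 -1.787
v -1.112 -3.705 -1.7
v -1.488 -4.054 -2.115
v -1.663 -3.689 -2.062
v -1.431 -3.474 -1.806
v -1.002 -4.049 -1.51
v -1.378 -4.398 -1.925
v -1.376 -4.59 -1.565
v -1.144 -4.374 -1.309
v -1.147 -4.063 -1.891
v -1.942 -3.602 -1.035
v -2.318 -3.951 -1.45
v -2.176 -3.626 -1.651
v -1.944 -3.41 -1.395
v -1.832 -3.946 -0.845
v -2.208 -4.295 -1.26
v -1.889 -4.526 -1.154
v -1.657 -4.311 -0.898
v -2.173 -3.937 -1.069
f 2 1 4
f 2 4 3
f 4 1 5
f 4 5 3
f 5 1 6
f 5 6 3
f 6 1 7
f 6 7 3
f 7 1 8
f 7 8 3
f 8 1 9
f 8 9 3
f 9 1 10
f 9 10 3
f 10 1 11
f 10 11 3
f 11 1 12
f 11 12 3
f 12 1 13
f 12 13 3
f 13 1 14
f 13 14 3
f 14 1 2
f 14 2 3
f 16 15 19
f 16 19 17
f 17 19 20
f 17 20 18
f 19 15 21
f 19 21 20
f 20 21 22
f 20 22 18
f 21 15 23
f 21 23 22
f 22 23 24
f 22 24 18
f 23 15 25
f 23 25 24
f 24 25 26
f 24 26 18
f 25 15 27
f 25 27 26
f 26 27 28
f 26 28 18
f 27 15 29
f 27 29 28
f 28 29 30
f 28 30 18
f 29 15 31
f 29 31 30
f 30 31 32
f 30 32 18
f 31 15 33
f 31 33 32
f 32 33 34
f 32 34 18
f 33 15 16
f 33 16 34
f 34 16 17
f 34 17 18
f 36 35 38
f 36 38 37
f 38 35 39
f 38 39 37
f 39 35 40
f 39 40 37
f 40 35 41
f 40 41 37
f 41 35 42
f 41 42 37
f 42 35 43
f 42 43 37
f 43 35 44
f 43 44 37
f 44 35 45
f 44 45 37
f 45 35 36
f 45 36 37
f 46 83 62
f 83 57 86
f 62 86 51
f 83 86 62
f 46 62 58
f 62 51 63
f 58 63 47
f 62 63 58
f 46 58 67
f 58 47 68
f 67 68 53
f 58 68 67
f 46 67 79
f 67 53 82
f 79 82 56
f 67 82 79
f 46 79 83
f 79 56 87
f 83 87 57
f 79 87 83
f 47 63 74
f 63 51 77
f 74 77 55
f 63 77 74
f 51 86 64
f 86 57 85
f 64 85 50
f 86 85 64
f 57 87 84
f 87 56 80
f 84 80 48
f 87 80 84
f 56 82 81
f 82 53 69
f 81 69 52
f 82 69 81
f 53 68 73
f 68 47 70
f 73 70 54
f 68 70 73
f 49 75 61
f 75 55 76
f 61 76 50
f 75 76 61
f 49 61 59
f 61 50 60
f 59 60 48
f 61 60 59
f 49 59 66
f 59 48 65
f 66 65 52
f 59 65 66
f 49 66 71
f 66 52 72
f 71 72 54
f 66 72 71
f 49 71 75
f 71 54 78
f 75 78 55
f 71 78 75
f 50 76 64
f 76 55 77
f 64 77 51
f 76 77 64
f 48 60 84
f 60 50 85
f 84 85 57
f 60 85 84
f 52 65 81
f 65 48 80
f 81 80 56
f 65 80 81
f 54 72 73
f 72 52 69
f 73 69 53
f 72 69 73
f 55 78 74
f 78 54 70
f 74 70 47
f 78 70 74



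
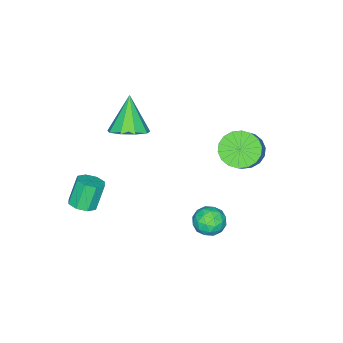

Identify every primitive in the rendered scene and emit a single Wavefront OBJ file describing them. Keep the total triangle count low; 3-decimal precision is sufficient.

v -2.18 2.096 -2.282
v -1.51 2.442 -3.027
v -0.21 3.03 -1.583
v -0.88 2.684 -0.838
v -1.777 2.822 -2.941
v -0.476 3.41 -1.497
v -2.124 3.058 -2.724
v -0.823 3.645 -1.281
v -2.481 3.103 -2.42
v -1.181 3.691 -0.977
v -2.78 2.949 -2.089
v -1.479 3.537 -0.645
v -2.959 2.626 -1.796
v -1.659 3.214 -0.352
v -2.984 2.198 -1.599
v -1.684 2.786 -0.155
v -2.85 1.75 -1.537
v -1.55 2.338 -0.093
v -2.584 1.37 -1.623
v -1.283 1.958 -0.179
v -2.237 1.135 -1.839
v -0.936 1.722 -0.396
v -1.879 1.089 -2.143
v -0.579 1.677 -0.7
v -1.581 1.243 -2.475
v -0.28 1.831 -1.031
v -1.401 1.566 -2.768
v -0.101 2.154 -1.324
v -1.376 1.994 -2.965
v -0.076 2.582 -1.521
v 0.528 -2.84 -1.386
v 1.399 -2.684 -0.822
v -0.488 -3.5 0.366
v 1 -2.086 -0.829
v 0.38 -1.842 -1.096
v -0.171 -2.065 -1.499
v -0.395 -2.651 -1.85
v -0.188 -3.325 -1.983
v 0.355 -3.773 -1.837
v 0.978 -3.784 -1.48
v 1.391 -3.354 -1.08
v 2.081 3.618 -3.392
v 2.775 4.128 -3.421
v 2.765 2.732 -2.559
v 3.459 3.242 -2.588
v 2.75 3.503 -2.174
v 2.327 4.051 -2.688
v 3.213 2.809 -3.292
v 2.79 3.357 -3.806
v 3.475 3.628 -3.359
v 3.189 4.057 -2.667
v 2.351 2.803 -3.313
v 2.065 3.232 -2.621
v 2.368 3.951 -3.479
v 3.172 2.909 -2.501
v 2.755 3.063 -2.257
v 3.163 3.362 -2.274
v 2.104 3.905 -3.049
v 2.513 4.205 -3.066
v 2.498 3.838 -2.333
v 3.027 2.655 -2.914
v 3.436 2.955 -2.931
v 2.377 3.498 -3.706
v 2.785 3.797 -3.723
v 3.042 3.022 -3.647
v 3.188 3.957 -3.46
v 3.59 3.436 -2.97
v 3.445 3.182 -3.384
v 3.196 3.504 -3.687
v 3.019 4.209 -3.053
v 3.422 3.688 -2.564
v 3.004 3.841 -2.32
v 2.756 4.163 -2.623
v 3.431 3.915 -3.017
v 2.118 3.172 -3.416
v 2.521 2.651 -2.927
v 2.784 2.697 -3.357
v 2.536 3.019 -3.66
v 1.95 3.424 -3.01
v 2.352 2.903 -2.52
v 2.344 3.356 -2.293
v 2.095 3.678 -2.596
v 2.109 2.945 -2.963
v 4.01 -3.101 -4.559
v 4.667 -2.954 -4.252
v 4.007 -2.892 -2.873
v 3.35 -3.039 -3.181
v 4.39 -2.485 -4.405
v 3.73 -2.423 -3.026
v 3.89 -2.376 -4.649
v 3.23 -2.314 -3.27
v 3.461 -2.692 -4.841
v 2.801 -2.631 -3.462
v 3.353 -3.248 -4.867
v 2.693 -3.186 -3.488
v 3.63 -3.717 -4.714
v 2.97 -3.655 -3.335
v 4.13 -3.826 -4.47
v 3.47 -3.764 -3.091
v 4.559 -3.509 -4.278
v 3.899 -3.448 -2.899
f 2 1 5
f 2 5 3
f 3 5 6
f 3 6 4
f 5 1 7
f 5 7 6
f 6 7 8
f 6 8 4
f 7 1 9
f 7 9 8
f 8 9 10
f 8 10 4
f 9 1 11
f 9 11 10
f 10 11 12
f 10 12 4
f 11 1 13
f 11 13 12
f 12 13 14
f 12 14 4
f 13 1 15
f 13 15 14
f 14 15 16
f 14 16 4
f 15 1 17
f 15 17 16
f 16 17 18
f 16 18 4
f 17 1 19
f 17 19 18
f 18 19 20
f 18 20 4
f 19 1 21
f 19 21 20
f 20 21 22
f 20 22 4
f 21 1 23
f 21 23 22
f 22 23 24
f 22 24 4
f 23 1 25
f 23 25 24
f 24 25 26
f 24 26 4
f 25 1 27
f 25 27 26
f 26 27 28
f 26 28 4
f 27 1 29
f 27 29 28
f 28 29 30
f 28 30 4
f 29 1 2
f 29 2 30
f 30 2 3
f 30 3 4
f 32 31 34
f 32 34 33
f 34 31 35
f 34 35 33
f 35 31 36
f 35 36 33
f 36 31 37
f 36 37 33
f 37 31 38
f 37 38 33
f 38 31 39
f 38 39 33
f 39 31 40
f 39 40 33
f 40 31 41
f 40 41 33
f 41 31 32
f 41 32 33
f 42 79 58
f 79 53 82
f 58 82 47
f 79 82 58
f 42 58 54
f 58 47 59
f 54 59 43
f 58 59 54
f 42 54 63
f 54 43 64
f 63 64 49
f 54 64 63
f 42 63 75
f 63 49 78
f 75 78 52
f 63 78 75
f 42 75 79
f 75 52 83
f 79 83 53
f 75 83 79
f 43 59 70
f 59 47 73
f 70 73 51
f 59 73 70
f 47 82 60
f 82 53 81
f 60 81 46
f 82 81 60
f 53 83 80
f 83 52 76
f 80 76 44
f 83 76 80
f 52 78 77
f 78 49 65
f 77 65 48
f 78 65 77
f 49 64 69
f 64 43 66
f 69 66 50
f 64 66 69
f 45 71 57
f 71 51 72
f 57 72 46
f 71 72 57
f 45 57 55
f 57 46 56
f 55 56 44
f 57 56 55
f 45 55 62
f 55 44 61
f 62 61 48
f 55 61 62
f 45 62 67
f 62 48 68
f 67 68 50
f 62 68 67
f 45 67 71
f 67 50 74
f 71 74 51
f 67 74 71
f 46 72 60
f 72 51 73
f 60 73 47
f 72 73 60
f 44 56 80
f 56 46 81
f 80 81 53
f 56 81 80
f 48 61 77
f 61 44 76
f 77 76 52
f 61 76 77
f 50 68 69
f 68 48 65
f 69 65 49
f 68 65 69
f 51 74 70
f 74 50 66
f 70 66 43
f 74 66 70
f 85 84 88
f 85 88 86
f 86 88 89
f 86 89 87
f 88 84 90
f 88 90 89
f 89 90 91
f 89 91 87
f 90 84 92
f 90 92 91
f 91 92 93
f 91 93 87
f 92 84 94
f 92 94 93
f 93 94 95
f 93 95 87
f 94 84 96
f 94 96 95
f 95 96 97
f 95 97 87
f 96 84 98
f 96 98 97
f 97 98 99
f 97 99 87
f 98 84 100
f 98 100 99
f 99 100 101
f 99 101 87
f 100 84 85
f 100 85 101
f 101 85 86
f 101 86 87



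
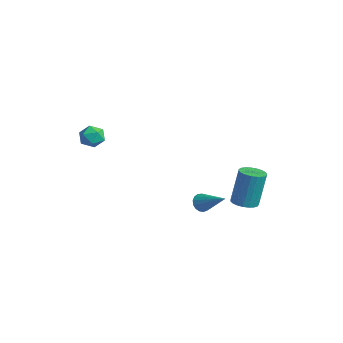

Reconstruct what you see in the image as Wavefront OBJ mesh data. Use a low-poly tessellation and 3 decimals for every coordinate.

v 2.904 2.478 -4.212
v 3.242 1.902 -4.085
v 3.234 2.326 -2.141
v 2.896 2.902 -2.268
v 3.453 2.086 -4.124
v 3.445 2.511 -2.18
v 3.568 2.338 -4.179
v 3.561 2.763 -2.235
v 3.569 2.614 -4.239
v 3.562 3.039 -2.295
v 3.455 2.867 -4.295
v 3.448 3.292 -2.351
v 3.246 3.052 -4.336
v 3.238 3.477 -2.392
v 2.977 3.138 -4.356
v 2.969 3.563 -2.412
v 2.696 3.11 -4.351
v 2.688 3.535 -2.407
v 2.45 2.972 -4.322
v 2.443 3.397 -2.378
v 2.283 2.749 -4.274
v 2.276 3.174 -2.33
v 2.224 2.479 -4.215
v 2.216 2.904 -2.271
v 2.282 2.209 -4.156
v 2.274 2.633 -2.212
v 2.447 1.985 -4.106
v 2.44 2.41 -2.162
v 2.692 1.846 -4.075
v 2.684 2.271 -2.131
v 2.973 1.817 -4.068
v 2.965 2.241 -2.123
v 2.61 0.36 -3.828
v 2.902 0.311 -4.279
v 4.01 0.84 -2.972
v 2.821 0.556 -4.284
v 2.692 0.757 -4.185
v 2.544 0.867 -4.004
v 2.411 0.86 -3.783
v 2.323 0.74 -3.571
v 2.301 0.532 -3.419
v 2.35 0.285 -3.36
v 2.458 0.055 -3.409
v 2.601 -0.104 -3.553
v 2.746 -0.158 -3.761
v 2.859 -0.092 -3.983
v 2.916 0.077 -4.17
v -1.262 -3.434 0.161
v -0.673 -3.121 0.354
v -0.667 -4.259 -0.314
v -0.078 -3.946 -0.121
v -0.494 -4.229 0.357
v -0.862 -3.719 0.651
v -0.478 -3.661 -0.611
v -0.846 -3.151 -0.317
v -0.189 -3.261 -0.123
v -0.199 -3.612 0.475
v -1.141 -3.768 -0.435
v -1.151 -4.119 0.163
f 2 1 5
f 2 5 3
f 3 5 6
f 3 6 4
f 5 1 7
f 5 7 6
f 6 7 8
f 6 8 4
f 7 1 9
f 7 9 8
f 8 9 10
f 8 10 4
f 9 1 11
f 9 11 10
f 10 11 12
f 10 12 4
f 11 1 13
f 11 13 12
f 12 13 14
f 12 14 4
f 13 1 15
f 13 15 14
f 14 15 16
f 14 16 4
f 15 1 17
f 15 17 16
f 16 17 18
f 16 18 4
f 17 1 19
f 17 19 18
f 18 19 20
f 18 20 4
f 19 1 21
f 19 21 20
f 20 21 22
f 20 22 4
f 21 1 23
f 21 23 22
f 22 23 24
f 22 24 4
f 23 1 25
f 23 25 24
f 24 25 26
f 24 26 4
f 25 1 27
f 25 27 26
f 26 27 28
f 26 28 4
f 27 1 29
f 27 29 28
f 28 29 30
f 28 30 4
f 29 1 31
f 29 31 30
f 30 31 32
f 30 32 4
f 31 1 2
f 31 2 32
f 32 2 3
f 32 3 4
f 34 33 36
f 34 36 35
f 36 33 37
f 36 37 35
f 37 33 38
f 37 38 35
f 38 33 39
f 38 39 35
f 39 33 40
f 39 40 35
f 40 33 41
f 40 41 35
f 41 33 42
f 41 42 35
f 42 33 43
f 42 43 35
f 43 33 44
f 43 44 35
f 44 33 45
f 44 45 35
f 45 33 46
f 45 46 35
f 46 33 47
f 46 47 35
f 47 33 34
f 47 34 35
f 48 59 53
f 48 53 49
f 48 49 55
f 48 55 58
f 48 58 59
f 49 53 57
f 53 59 52
f 59 58 50
f 58 55 54
f 55 49 56
f 51 57 52
f 51 52 50
f 51 50 54
f 51 54 56
f 51 56 57
f 52 57 53
f 50 52 59
f 54 50 58
f 56 54 55
f 57 56 49



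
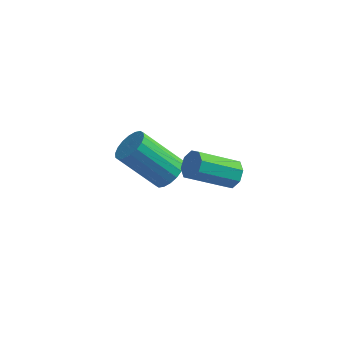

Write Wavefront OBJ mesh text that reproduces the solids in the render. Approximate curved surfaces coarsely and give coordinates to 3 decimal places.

v -3.178 0.368 -2.852
v -2.783 0.763 -2.431
v -4.167 0.667 -1.046
v -4.562 0.272 -1.468
v -2.952 0.974 -2.585
v -4.336 0.878 -1.2
v -3.166 1.065 -2.792
v -4.55 0.969 -1.407
v -3.382 1.018 -3.011
v -4.766 0.923 -1.627
v -3.558 0.843 -3.199
v -4.942 0.747 -1.814
v -3.659 0.573 -3.318
v -5.042 0.477 -1.933
v -3.664 0.263 -3.345
v -5.048 0.167 -1.96
v -3.573 -0.027 -3.274
v -4.957 -0.123 -1.889
v -3.404 -0.238 -3.12
v -4.788 -0.334 -1.735
v -3.19 -0.329 -2.913
v -4.574 -0.425 -1.528
v -2.974 -0.283 -2.693
v -4.358 -0.378 -1.309
v -2.798 -0.107 -2.506
v -4.182 -0.203 -1.121
v -2.698 0.163 -2.387
v -4.081 0.067 -1.002
v -2.692 0.473 -2.36
v -4.076 0.377 -0.975
v -0.371 -2.494 0.853
v -0.192 -2.216 1.292
v -1.39 -2.887 2.206
v -1.569 -3.166 1.767
v -0.48 -2.002 1.072
v -1.678 -2.673 1.986
v -0.704 -2.076 0.724
v -1.902 -2.748 1.638
v -0.733 -2.395 0.451
v -1.931 -3.067 1.365
v -0.55 -2.773 0.414
v -1.748 -3.444 1.328
v -0.262 -2.987 0.634
v -1.46 -3.658 1.548
v -0.038 -2.912 0.982
v -1.236 -3.584 1.896
v -0.009 -2.593 1.255
v -1.207 -3.265 2.169
f 2 1 5
f 2 5 3
f 3 5 6
f 3 6 4
f 5 1 7
f 5 7 6
f 6 7 8
f 6 8 4
f 7 1 9
f 7 9 8
f 8 9 10
f 8 10 4
f 9 1 11
f 9 11 10
f 10 11 12
f 10 12 4
f 11 1 13
f 11 13 12
f 12 13 14
f 12 14 4
f 13 1 15
f 13 15 14
f 14 15 16
f 14 16 4
f 15 1 17
f 15 17 16
f 16 17 18
f 16 18 4
f 17 1 19
f 17 19 18
f 18 19 20
f 18 20 4
f 19 1 21
f 19 21 20
f 20 21 22
f 20 22 4
f 21 1 23
f 21 23 22
f 22 23 24
f 22 24 4
f 23 1 25
f 23 25 24
f 24 25 26
f 24 26 4
f 25 1 27
f 25 27 26
f 26 27 28
f 26 28 4
f 27 1 29
f 27 29 28
f 28 29 30
f 28 30 4
f 29 1 2
f 29 2 30
f 30 2 3
f 30 3 4
f 32 31 35
f 32 35 33
f 33 35 36
f 33 36 34
f 35 31 37
f 35 37 36
f 36 37 38
f 36 38 34
f 37 31 39
f 37 39 38
f 38 39 40
f 38 40 34
f 39 31 41
f 39 41 40
f 40 41 42
f 40 42 34
f 41 31 43
f 41 43 42
f 42 43 44
f 42 44 34
f 43 31 45
f 43 45 44
f 44 45 46
f 44 46 34
f 45 31 47
f 45 47 46
f 46 47 48
f 46 48 34
f 47 31 32
f 47 32 48
f 48 32 33
f 48 33 34



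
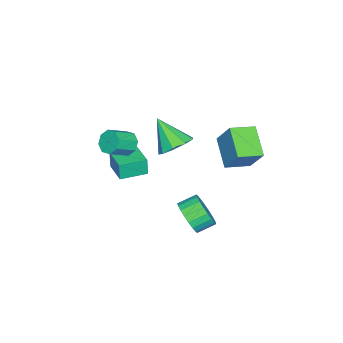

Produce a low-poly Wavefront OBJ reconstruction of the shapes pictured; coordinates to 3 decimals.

v 0.18 -0.08 0.445
v 0.839 -0.824 -0.003
v -0.28 -1.42 1.995
v 1.221 -0.4 0.477
v 1.116 0.173 0.941
v 0.573 0.628 1.173
v -0.154 0.752 1.065
v -0.725 0.486 0.666
v -0.873 -0.045 0.163
v -0.528 -0.592 -0.207
v 0.148 -0.9 -0.273
v 2.368 -1.915 1.683
v 2.784 -1.257 1.63
v 3.808 -1.848 2.323
v 3.392 -2.505 2.377
v 2.443 -1.272 2.12
v 3.467 -1.863 2.813
v 2.059 -1.664 2.354
v 3.082 -2.255 3.047
v 1.855 -2.203 2.196
v 2.879 -2.793 2.889
v 1.952 -2.572 1.737
v 2.976 -3.163 2.43
v 2.293 -2.557 1.247
v 3.317 -3.148 1.94
v 2.678 -2.165 1.013
v 3.701 -2.756 1.706
v 2.881 -1.627 1.171
v 3.905 -2.217 1.864
v 4.229 2.344 -1.547
v 4.941 2.484 -0.788
v 4.283 3.257 -0.314
v 3.571 3.116 -1.073
v 5.068 2.776 -1.087
v 4.41 3.549 -0.613
v 5.05 2.993 -1.465
v 4.392 3.766 -0.992
v 4.89 3.097 -1.858
v 4.233 3.87 -1.384
v 4.616 3.072 -2.197
v 3.958 3.845 -1.723
v 4.275 2.92 -2.423
v 3.617 3.693 -1.949
v 3.926 2.669 -2.498
v 3.268 3.442 -2.024
v 3.629 2.361 -2.409
v 2.971 3.134 -1.935
v 3.436 2.051 -2.17
v 2.778 2.824 -1.696
v 3.38 1.791 -1.824
v 2.722 2.564 -1.35
v 3.471 1.626 -1.43
v 2.813 2.399 -0.956
v 3.693 1.586 -1.056
v 3.035 2.359 -0.582
v 4.007 1.677 -0.767
v 3.349 2.45 -0.293
v 4.36 1.883 -0.613
v 3.702 2.655 -0.139
v 4.69 2.168 -0.62
v 4.032 2.941 -0.146
v -0.186 2.1 1.506
v 0.334 3.044 3.071
v -1.214 3.14 1.22
v -0.694 4.084 2.785
v 1.134 3.116 0.455
v 1.654 4.06 2.02
v 0.106 4.156 0.169
v 0.626 5.1 1.734
v 0.941 -3.659 -1.885
v 0.872 -3.732 -0.809
v -0.181 -2.518 -1.878
v -0.25 -2.591 -0.803
v 2.07 -2.549 -1.737
v 2.001 -2.622 -0.662
v 0.948 -1.408 -1.731
v 0.879 -1.481 -0.655
f 2 1 4
f 2 4 3
f 4 1 5
f 4 5 3
f 5 1 6
f 5 6 3
f 6 1 7
f 6 7 3
f 7 1 8
f 7 8 3
f 8 1 9
f 8 9 3
f 9 1 10
f 9 10 3
f 10 1 11
f 10 11 3
f 11 1 2
f 11 2 3
f 13 12 16
f 13 16 14
f 14 16 17
f 14 17 15
f 16 12 18
f 16 18 17
f 17 18 19
f 17 19 15
f 18 12 20
f 18 20 19
f 19 20 21
f 19 21 15
f 20 12 22
f 20 22 21
f 21 22 23
f 21 23 15
f 22 12 24
f 22 24 23
f 23 24 25
f 23 25 15
f 24 12 26
f 24 26 25
f 25 26 27
f 25 27 15
f 26 12 28
f 26 28 27
f 27 28 29
f 27 29 15
f 28 12 13
f 28 13 29
f 29 13 14
f 29 14 15
f 31 30 34
f 31 34 32
f 32 34 35
f 32 35 33
f 34 30 36
f 34 36 35
f 35 36 37
f 35 37 33
f 36 30 38
f 36 38 37
f 37 38 39
f 37 39 33
f 38 30 40
f 38 40 39
f 39 40 41
f 39 41 33
f 40 30 42
f 40 42 41
f 41 42 43
f 41 43 33
f 42 30 44
f 42 44 43
f 43 44 45
f 43 45 33
f 44 30 46
f 44 46 45
f 45 46 47
f 45 47 33
f 46 30 48
f 46 48 47
f 47 48 49
f 47 49 33
f 48 30 50
f 48 50 49
f 49 50 51
f 49 51 33
f 50 30 52
f 50 52 51
f 51 52 53
f 51 53 33
f 52 30 54
f 52 54 53
f 53 54 55
f 53 55 33
f 54 30 56
f 54 56 55
f 55 56 57
f 55 57 33
f 56 30 58
f 56 58 57
f 57 58 59
f 57 59 33
f 58 30 60
f 58 60 59
f 59 60 61
f 59 61 33
f 60 30 31
f 60 31 61
f 61 31 32
f 61 32 33
f 63 65 62
f 66 63 62
f 62 65 64
f 64 66 62
f 63 69 65
f 67 63 66
f 67 69 63
f 65 69 64
f 68 66 64
f 64 69 68
f 68 67 66
f 69 67 68
f 71 73 70
f 74 71 70
f 70 73 72
f 72 74 70
f 71 77 73
f 75 71 74
f 75 77 71
f 73 77 72
f 76 74 72
f 72 77 76
f 76 75 74
f 77 75 76



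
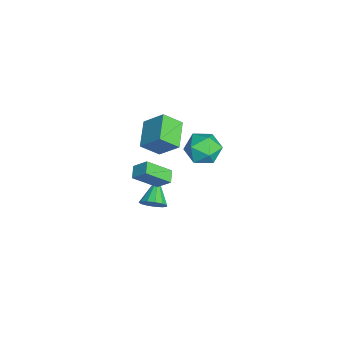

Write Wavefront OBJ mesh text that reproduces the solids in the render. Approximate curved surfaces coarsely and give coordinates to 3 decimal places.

v -4.99 0.132 -1.105
v -4.899 -1.058 -0.07
v -4.393 1.314 0.201
v -4.302 0.124 1.236
v -3.118 -0.204 -1.656
v -3.027 -1.394 -0.621
v -2.521 0.978 -0.35
v -2.43 -0.212 0.685
v -0.649 -0.751 -4.166
v -0.18 -0.65 -3.416
v -2.291 -0.349 -3.194
v -0.199 -0.198 -3.633
v -0.36 0.078 -4.02
v -0.613 0.091 -4.452
v -0.877 -0.163 -4.794
v -1.069 -0.604 -4.937
v -1.128 -1.091 -4.835
v -1.034 -1.47 -4.52
v -0.819 -1.621 -4.093
v -0.549 -1.496 -3.69
v -0.311 -1.133 -3.437
v 2.971 -0.635 3.014
v 3.191 -2.06 4.266
v 3.339 0.13 3.82
v 3.559 -1.296 5.072
v 3.781 -0.744 2.748
v 4.001 -2.17 4
v 4.149 0.02 3.554
v 4.369 -1.405 4.806
v -0.524 3.414 1.622
v 0.006 2.824 0.655
v -1.446 1.696 2.165
v -0.916 1.106 1.198
v -0.212 1.488 2.159
v 0.358 2.55 1.824
v -1.798 1.97 0.996
v -1.228 3.032 0.661
v -0.781 1.932 0.268
v 0.199 1.633 0.987
v -1.639 2.887 1.833
v -0.659 2.588 2.552
f 2 4 1
f 5 2 1
f 1 4 3
f 3 5 1
f 2 8 4
f 6 2 5
f 6 8 2
f 4 8 3
f 7 5 3
f 3 8 7
f 7 6 5
f 8 6 7
f 10 9 12
f 10 12 11
f 12 9 13
f 12 13 11
f 13 9 14
f 13 14 11
f 14 9 15
f 14 15 11
f 15 9 16
f 15 16 11
f 16 9 17
f 16 17 11
f 17 9 18
f 17 18 11
f 18 9 19
f 18 19 11
f 19 9 20
f 19 20 11
f 20 9 21
f 20 21 11
f 21 9 10
f 21 10 11
f 23 25 22
f 26 23 22
f 22 25 24
f 24 26 22
f 23 29 25
f 27 23 26
f 27 29 23
f 25 29 24
f 28 26 24
f 24 29 28
f 28 27 26
f 29 27 28
f 30 41 35
f 30 35 31
f 30 31 37
f 30 37 40
f 30 40 41
f 31 35 39
f 35 41 34
f 41 40 32
f 40 37 36
f 37 31 38
f 33 39 34
f 33 34 32
f 33 32 36
f 33 36 38
f 33 38 39
f 34 39 35
f 32 34 41
f 36 32 40
f 38 36 37
f 39 38 31



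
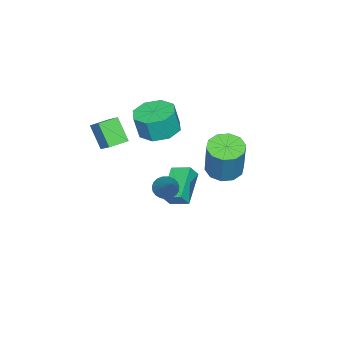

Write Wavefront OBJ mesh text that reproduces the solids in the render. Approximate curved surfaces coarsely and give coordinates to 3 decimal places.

v 2.161 0.665 -1.26
v 2.647 0.642 -1.676
v 3.459 1.655 0.2
v 2.534 0.876 -1.735
v 2.358 1.074 -1.712
v 2.147 1.2 -1.61
v 1.938 1.235 -1.448
v 1.769 1.17 -1.254
v 1.667 1.019 -1.06
v 1.65 0.806 -0.901
v 1.722 0.569 -0.804
v 1.87 0.348 -0.786
v 2.068 0.182 -0.85
v 2.282 0.1 -0.985
v 2.476 0.115 -1.167
v 2.615 0.226 -1.365
v 2.675 0.412 -1.545
v -0.576 -0.519 -4.73
v -2.291 -0.883 -3.809
v -0.608 0.504 -4.384
v -2.323 0.14 -3.464
v -0.157 -0.74 -4.036
v -1.872 -1.104 -3.116
v -0.189 0.283 -3.691
v -1.904 -0.081 -2.77
v -0.269 2.504 -0.847
v 0.264 1.743 -0.871
v 0.882 2.114 1.144
v 0.349 2.876 1.167
v 0.581 2.187 -1.05
v 1.2 2.559 0.965
v 0.574 2.753 -1.152
v 1.192 3.124 0.863
v 0.244 3.223 -1.138
v 0.863 3.595 0.877
v -0.282 3.419 -1.012
v 0.337 3.791 1.002
v -0.802 3.266 -0.824
v -0.184 3.637 1.191
v -1.12 2.821 -0.645
v -0.501 3.193 1.37
v -1.112 2.256 -0.543
v -0.494 2.627 1.472
v -0.783 1.785 -0.557
v -0.164 2.157 1.458
v -0.257 1.589 -0.682
v 0.362 1.961 1.332
v 2.478 -1.539 1.369
v 2.078 -2.306 2.495
v 2.925 -0.835 2.007
v 2.525 -1.602 3.133
v 3.355 -2.058 1.327
v 2.955 -2.825 2.453
v 3.802 -1.354 1.965
v 3.402 -2.121 3.091
v -0.892 -1.227 0.291
v -0.05 -1.863 0.06
v 0.154 -2.069 1.379
v -0.688 -1.433 1.609
v 0.167 -1.07 0.151
v 0.372 -1.277 1.469
v -0.236 -0.37 0.324
v -0.031 -0.576 1.642
v -1.023 -0.171 0.477
v -0.819 -0.378 1.795
v -1.734 -0.591 0.521
v -1.53 -0.797 1.84
v -1.952 -1.383 0.431
v -1.747 -1.59 1.749
v -1.549 -2.084 0.258
v -1.344 -2.29 1.576
v -0.761 -2.282 0.105
v -0.557 -2.489 1.423
f 2 1 4
f 2 4 3
f 4 1 5
f 4 5 3
f 5 1 6
f 5 6 3
f 6 1 7
f 6 7 3
f 7 1 8
f 7 8 3
f 8 1 9
f 8 9 3
f 9 1 10
f 9 10 3
f 10 1 11
f 10 11 3
f 11 1 12
f 11 12 3
f 12 1 13
f 12 13 3
f 13 1 14
f 13 14 3
f 14 1 15
f 14 15 3
f 15 1 16
f 15 16 3
f 16 1 17
f 16 17 3
f 17 1 2
f 17 2 3
f 19 21 18
f 22 19 18
f 18 21 20
f 20 22 18
f 19 25 21
f 23 19 22
f 23 25 19
f 21 25 20
f 24 22 20
f 20 25 24
f 24 23 22
f 25 23 24
f 27 26 30
f 27 30 28
f 28 30 31
f 28 31 29
f 30 26 32
f 30 32 31
f 31 32 33
f 31 33 29
f 32 26 34
f 32 34 33
f 33 34 35
f 33 35 29
f 34 26 36
f 34 36 35
f 35 36 37
f 35 37 29
f 36 26 38
f 36 38 37
f 37 38 39
f 37 39 29
f 38 26 40
f 38 40 39
f 39 40 41
f 39 41 29
f 40 26 42
f 40 42 41
f 41 42 43
f 41 43 29
f 42 26 44
f 42 44 43
f 43 44 45
f 43 45 29
f 44 26 46
f 44 46 45
f 45 46 47
f 45 47 29
f 46 26 27
f 46 27 47
f 47 27 28
f 47 28 29
f 49 51 48
f 52 49 48
f 48 51 50
f 50 52 48
f 49 55 51
f 53 49 52
f 53 55 49
f 51 55 50
f 54 52 50
f 50 55 54
f 54 53 52
f 55 53 54
f 57 56 60
f 57 60 58
f 58 60 61
f 58 61 59
f 60 56 62
f 60 62 61
f 61 62 63
f 61 63 59
f 62 56 64
f 62 64 63
f 63 64 65
f 63 65 59
f 64 56 66
f 64 66 65
f 65 66 67
f 65 67 59
f 66 56 68
f 66 68 67
f 67 68 69
f 67 69 59
f 68 56 70
f 68 70 69
f 69 70 71
f 69 71 59
f 70 56 72
f 70 72 71
f 71 72 73
f 71 73 59
f 72 56 57
f 72 57 73
f 73 57 58
f 73 58 59



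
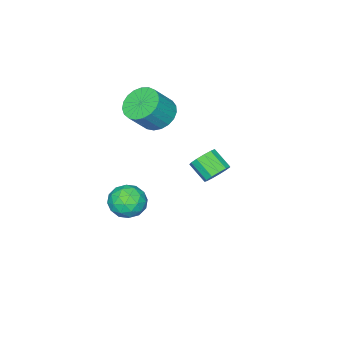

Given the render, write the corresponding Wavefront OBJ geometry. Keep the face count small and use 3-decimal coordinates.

v 1.508 2.108 1.298
v 2.129 1.817 0.948
v 2.074 0.802 1.692
v 1.452 1.092 2.042
v 2.275 2.054 1.281
v 2.22 1.038 2.025
v 2.178 2.307 1.62
v 2.123 1.292 2.364
v 1.868 2.497 1.856
v 1.813 1.482 2.6
v 1.443 2.563 1.915
v 1.388 1.548 2.659
v 1.039 2.485 1.779
v 0.984 1.47 2.523
v 0.784 2.287 1.489
v 0.728 1.272 2.233
v 0.758 2.032 1.139
v 0.703 1.017 1.883
v 0.97 1.801 0.84
v 0.915 0.786 1.584
v 1.353 1.667 0.686
v 1.298 0.652 1.43
v 1.785 1.673 0.726
v 1.73 0.658 1.47
v -0.384 -3.369 2.067
v 0.269 -2.592 1.67
v 1.337 -2.834 2.957
v 0.684 -3.611 3.353
v -0.005 -2.355 1.943
v 1.063 -2.597 3.229
v -0.345 -2.293 2.236
v 0.724 -2.535 3.523
v -0.691 -2.417 2.501
v 0.377 -2.659 3.787
v -0.985 -2.706 2.69
v 0.084 -2.948 3.977
v -1.174 -3.11 2.771
v -0.106 -3.352 4.058
v -1.227 -3.558 2.731
v -0.159 -3.8 4.018
v -1.134 -3.974 2.576
v -0.066 -4.216 3.863
v -0.912 -4.285 2.332
v 0.157 -4.527 3.619
v -0.598 -4.438 2.043
v 0.47 -4.68 3.33
v -0.247 -4.405 1.758
v 0.821 -4.647 3.045
v 0.08 -4.194 1.526
v 1.148 -4.436 2.813
v 0.327 -3.84 1.388
v 1.395 -4.082 2.675
v 0.451 -3.405 1.367
v 1.519 -3.647 2.654
v 0.43 -2.963 1.467
v 1.499 -3.205 2.754
v 1.06 -3.167 -3.044
v 1.647 -2.431 -3.6
v 2.473 -4.229 -2.96
v 3.06 -3.493 -3.516
v 2.738 -3.277 -2.493
v 1.865 -2.62 -2.545
v 2.255 -4.04 -4.015
v 1.382 -3.383 -4.067
v 2.385 -2.97 -4.2
v 2.684 -2.498 -3.259
v 1.436 -4.162 -3.301
v 1.735 -3.69 -2.36
v 1.23 -2.706 -3.329
v 2.89 -3.954 -3.231
v 2.701 -3.827 -2.63
v 3.046 -3.395 -2.956
v 1.358 -2.817 -2.709
v 1.703 -2.384 -3.036
v 2.344 -2.882 -2.386
v 2.417 -4.276 -3.524
v 2.762 -3.843 -3.851
v 1.074 -3.265 -3.604
v 1.419 -2.833 -3.93
v 1.776 -3.778 -4.174
v 2.009 -2.59 -4.009
v 2.839 -3.214 -3.959
v 2.366 -3.535 -4.253
v 1.853 -3.149 -4.283
v 2.184 -2.313 -3.456
v 3.015 -2.937 -3.407
v 2.826 -2.81 -2.805
v 2.312 -2.424 -2.836
v 2.618 -2.629 -3.808
v 1.105 -3.723 -3.153
v 1.936 -4.347 -3.104
v 1.808 -4.236 -3.724
v 1.294 -3.85 -3.755
v 1.281 -3.446 -2.601
v 2.111 -4.07 -2.551
v 2.267 -3.511 -2.277
v 1.754 -3.125 -2.307
v 1.502 -4.031 -2.752
f 2 1 5
f 2 5 3
f 3 5 6
f 3 6 4
f 5 1 7
f 5 7 6
f 6 7 8
f 6 8 4
f 7 1 9
f 7 9 8
f 8 9 10
f 8 10 4
f 9 1 11
f 9 11 10
f 10 11 12
f 10 12 4
f 11 1 13
f 11 13 12
f 12 13 14
f 12 14 4
f 13 1 15
f 13 15 14
f 14 15 16
f 14 16 4
f 15 1 17
f 15 17 16
f 16 17 18
f 16 18 4
f 17 1 19
f 17 19 18
f 18 19 20
f 18 20 4
f 19 1 21
f 19 21 20
f 20 21 22
f 20 22 4
f 21 1 23
f 21 23 22
f 22 23 24
f 22 24 4
f 23 1 2
f 23 2 24
f 24 2 3
f 24 3 4
f 26 25 29
f 26 29 27
f 27 29 30
f 27 30 28
f 29 25 31
f 29 31 30
f 30 31 32
f 30 32 28
f 31 25 33
f 31 33 32
f 32 33 34
f 32 34 28
f 33 25 35
f 33 35 34
f 34 35 36
f 34 36 28
f 35 25 37
f 35 37 36
f 36 37 38
f 36 38 28
f 37 25 39
f 37 39 38
f 38 39 40
f 38 40 28
f 39 25 41
f 39 41 40
f 40 41 42
f 40 42 28
f 41 25 43
f 41 43 42
f 42 43 44
f 42 44 28
f 43 25 45
f 43 45 44
f 44 45 46
f 44 46 28
f 45 25 47
f 45 47 46
f 46 47 48
f 46 48 28
f 47 25 49
f 47 49 48
f 48 49 50
f 48 50 28
f 49 25 51
f 49 51 50
f 50 51 52
f 50 52 28
f 51 25 53
f 51 53 52
f 52 53 54
f 52 54 28
f 53 25 55
f 53 55 54
f 54 55 56
f 54 56 28
f 55 25 26
f 55 26 56
f 56 26 27
f 56 27 28
f 57 94 73
f 94 68 97
f 73 97 62
f 94 97 73
f 57 73 69
f 73 62 74
f 69 74 58
f 73 74 69
f 57 69 78
f 69 58 79
f 78 79 64
f 69 79 78
f 57 78 90
f 78 64 93
f 90 93 67
f 78 93 90
f 57 90 94
f 90 67 98
f 94 98 68
f 90 98 94
f 58 74 85
f 74 62 88
f 85 88 66
f 74 88 85
f 62 97 75
f 97 68 96
f 75 96 61
f 97 96 75
f 68 98 95
f 98 67 91
f 95 91 59
f 98 91 95
f 67 93 92
f 93 64 80
f 92 80 63
f 93 80 92
f 64 79 84
f 79 58 81
f 84 81 65
f 79 81 84
f 60 86 72
f 86 66 87
f 72 87 61
f 86 87 72
f 60 72 70
f 72 61 71
f 70 71 59
f 72 71 70
f 60 70 77
f 70 59 76
f 77 76 63
f 70 76 77
f 60 77 82
f 77 63 83
f 82 83 65
f 77 83 82
f 60 82 86
f 82 65 89
f 86 89 66
f 82 89 86
f 61 87 75
f 87 66 88
f 75 88 62
f 87 88 75
f 59 71 95
f 71 61 96
f 95 96 68
f 71 96 95
f 63 76 92
f 76 59 91
f 92 91 67
f 76 91 92
f 65 83 84
f 83 63 80
f 84 80 64
f 83 80 84
f 66 89 85
f 89 65 81
f 85 81 58
f 89 81 85

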